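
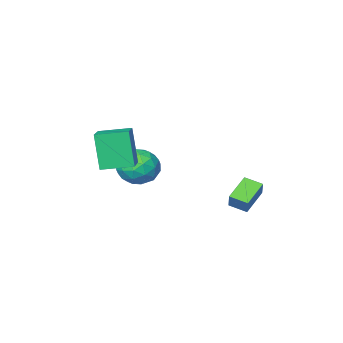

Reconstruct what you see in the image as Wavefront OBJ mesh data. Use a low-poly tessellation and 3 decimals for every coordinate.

v -4.004 -0.8 -0.752
v -3.709 -0.337 0.108
v -4.523 0.025 -1.018
v -4.228 0.487 -0.157
v -2.712 -0.227 -1.503
v -2.417 0.235 -0.642
v -3.231 0.597 -1.768
v -2.936 1.06 -0.908
v 2.545 -3.166 1.399
v 2.452 -3.822 3.434
v 1.195 -2.23 1.639
v 1.103 -2.886 3.674
v 3.537 -1.854 1.866
v 3.445 -2.51 3.901
v 2.188 -0.918 2.106
v 2.095 -1.574 4.141
v 0.448 -2.23 1.721
v 1.468 -2.172 1.157
v -0.028 -3.748 0.703
v 0.992 -3.69 0.139
v 0.965 -3.989 1.267
v 1.259 -3.051 1.896
v 0.181 -2.869 -0.036
v 0.475 -1.931 0.593
v 1.303 -2.567 0.071
v 1.788 -3.259 0.877
v -0.348 -2.661 0.983
v 0.137 -3.353 1.789
v 1 -2.068 1.528
v 0.44 -3.852 0.332
v 0.424 -4.028 0.995
v 1.024 -3.994 0.663
v 0.877 -2.584 1.963
v 1.476 -2.55 1.631
v 1.181 -3.618 1.696
v -0.036 -3.37 0.229
v 0.563 -3.336 -0.103
v 0.416 -1.926 1.197
v 1.016 -1.892 0.865
v 0.259 -2.302 0.164
v 1.502 -2.266 0.559
v 1.223 -3.158 -0.04
v 0.746 -2.676 -0.143
v 0.919 -2.124 0.227
v 1.787 -2.672 1.032
v 1.508 -3.565 0.434
v 1.492 -3.74 1.097
v 1.664 -3.189 1.467
v 1.69 -2.905 0.394
v -0.068 -2.355 1.426
v -0.347 -3.248 0.828
v -0.224 -2.731 0.393
v -0.052 -2.18 0.763
v 0.217 -2.762 1.9
v -0.062 -3.654 1.301
v 0.521 -3.796 1.633
v 0.694 -3.244 2.003
v -0.25 -3.015 1.466
f 2 4 1
f 5 2 1
f 1 4 3
f 3 5 1
f 2 8 4
f 6 2 5
f 6 8 2
f 4 8 3
f 7 5 3
f 3 8 7
f 7 6 5
f 8 6 7
f 10 12 9
f 13 10 9
f 9 12 11
f 11 13 9
f 10 16 12
f 14 10 13
f 14 16 10
f 12 16 11
f 15 13 11
f 11 16 15
f 15 14 13
f 16 14 15
f 17 54 33
f 54 28 57
f 33 57 22
f 54 57 33
f 17 33 29
f 33 22 34
f 29 34 18
f 33 34 29
f 17 29 38
f 29 18 39
f 38 39 24
f 29 39 38
f 17 38 50
f 38 24 53
f 50 53 27
f 38 53 50
f 17 50 54
f 50 27 58
f 54 58 28
f 50 58 54
f 18 34 45
f 34 22 48
f 45 48 26
f 34 48 45
f 22 57 35
f 57 28 56
f 35 56 21
f 57 56 35
f 28 58 55
f 58 27 51
f 55 51 19
f 58 51 55
f 27 53 52
f 53 24 40
f 52 40 23
f 53 40 52
f 24 39 44
f 39 18 41
f 44 41 25
f 39 41 44
f 20 46 32
f 46 26 47
f 32 47 21
f 46 47 32
f 20 32 30
f 32 21 31
f 30 31 19
f 32 31 30
f 20 30 37
f 30 19 36
f 37 36 23
f 30 36 37
f 20 37 42
f 37 23 43
f 42 43 25
f 37 43 42
f 20 42 46
f 42 25 49
f 46 49 26
f 42 49 46
f 21 47 35
f 47 26 48
f 35 48 22
f 47 48 35
f 19 31 55
f 31 21 56
f 55 56 28
f 31 56 55
f 23 36 52
f 36 19 51
f 52 51 27
f 36 51 52
f 25 43 44
f 43 23 40
f 44 40 24
f 43 40 44
f 26 49 45
f 49 25 41
f 45 41 18
f 49 41 45



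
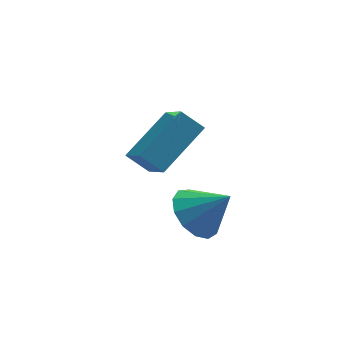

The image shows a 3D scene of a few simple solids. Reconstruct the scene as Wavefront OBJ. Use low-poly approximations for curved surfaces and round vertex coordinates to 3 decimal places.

v -2.551 1.14 1.08
v -2.459 -0.133 2.142
v -3.089 1.496 1.553
v -2.997 0.223 2.614
v -1.283 1.937 1.926
v -1.191 0.664 2.987
v -1.821 2.293 2.398
v -1.729 1.02 3.46
v -1.481 0.41 -0.293
v -0.841 0.464 -0.85
v -0.659 0.03 0.613
v -0.874 0.893 -0.64
v -1.099 1.169 -0.32
v -1.446 1.204 0.009
v -1.803 0.987 0.242
v -2.058 0.586 0.305
v -2.13 0.13 0.179
v -1.996 -0.237 -0.097
v -1.697 -0.399 -0.435
v -1.331 -0.304 -0.728
v -1.011 0.017 -0.883
f 2 4 1
f 5 2 1
f 1 4 3
f 3 5 1
f 2 8 4
f 6 2 5
f 6 8 2
f 4 8 3
f 7 5 3
f 3 8 7
f 7 6 5
f 8 6 7
f 10 9 12
f 10 12 11
f 12 9 13
f 12 13 11
f 13 9 14
f 13 14 11
f 14 9 15
f 14 15 11
f 15 9 16
f 15 16 11
f 16 9 17
f 16 17 11
f 17 9 18
f 17 18 11
f 18 9 19
f 18 19 11
f 19 9 20
f 19 20 11
f 20 9 21
f 20 21 11
f 21 9 10
f 21 10 11



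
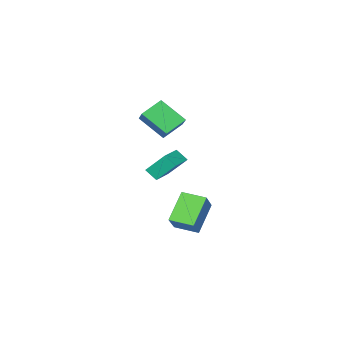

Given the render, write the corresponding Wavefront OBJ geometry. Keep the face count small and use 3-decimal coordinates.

v -3.867 0.222 -1.757
v -2.974 1.106 -0.673
v -4.704 1.313 -1.958
v -3.811 2.198 -0.874
v -2.669 0.862 -3.266
v -1.776 1.747 -2.182
v -3.506 1.954 -3.467
v -2.613 2.838 -2.383
v -2.958 -0.68 2.661
v -4.169 -0.724 3.4
v -2.565 0.278 3.361
v -3.777 0.234 4.101
v -2.183 -1.874 3.859
v -3.395 -1.918 4.599
v -1.791 -0.916 4.56
v -3.002 -0.96 5.299
v -2.921 -0.141 0.234
v -3.591 0.7 1.406
v -1.696 0.683 0.343
v -2.366 1.524 1.514
v -2.594 -0.704 0.826
v -3.264 0.137 1.997
v -1.369 0.12 0.934
v -2.039 0.961 2.106
f 2 4 1
f 5 2 1
f 1 4 3
f 3 5 1
f 2 8 4
f 6 2 5
f 6 8 2
f 4 8 3
f 7 5 3
f 3 8 7
f 7 6 5
f 8 6 7
f 10 12 9
f 13 10 9
f 9 12 11
f 11 13 9
f 10 16 12
f 14 10 13
f 14 16 10
f 12 16 11
f 15 13 11
f 11 16 15
f 15 14 13
f 16 14 15
f 18 20 17
f 21 18 17
f 17 20 19
f 19 21 17
f 18 24 20
f 22 18 21
f 22 24 18
f 20 24 19
f 23 21 19
f 19 24 23
f 23 22 21
f 24 22 23



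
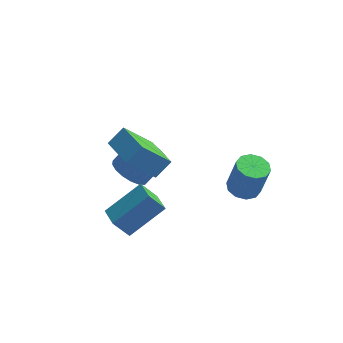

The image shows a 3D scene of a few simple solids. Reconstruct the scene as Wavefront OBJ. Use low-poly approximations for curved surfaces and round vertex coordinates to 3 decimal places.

v -2.232 -1.167 -2.333
v -1.05 0.022 -1.171
v -1.604 -0.88 -3.265
v -0.422 0.309 -2.103
v -1.538 -2.049 -2.137
v -0.356 -0.86 -0.975
v -0.91 -1.762 -3.069
v 0.272 -0.573 -1.907
v -2.537 2.655 -3.258
v -1.742 2.725 -3.792
v -1.009 3.374 -2.616
v -1.803 3.305 -2.082
v -1.963 3.119 -3.872
v -1.23 3.769 -2.697
v -2.316 3.408 -3.811
v -1.582 4.057 -2.636
v -2.719 3.524 -3.624
v -1.985 4.173 -2.448
v -3.08 3.441 -3.353
v -2.347 4.09 -2.177
v -3.317 3.178 -3.06
v -2.584 3.827 -1.884
v -3.375 2.795 -2.812
v -2.642 3.445 -1.636
v -3.241 2.381 -2.666
v -2.508 3.03 -1.491
v -2.946 2.029 -2.656
v -2.213 2.678 -1.481
v -2.557 1.821 -2.784
v -1.823 2.47 -1.609
v -2.163 1.804 -3.02
v -1.43 2.453 -1.845
v -1.855 1.982 -3.311
v -1.122 2.631 -2.136
v -1.703 2.314 -3.589
v -0.97 2.963 -2.414
v -2.207 -0.667 1.887
v -1.734 -0.074 2.554
v -1.234 0.111 0.506
v -0.76 0.703 1.173
v -0.92 -1.923 2.087
v -0.446 -1.331 2.754
v 0.054 -1.146 0.706
v 0.527 -0.553 1.373
v 2.542 3.224 -3.257
v 3.29 3.344 -3.442
v 3.726 3.276 -1.728
v 2.978 3.156 -1.543
v 3.083 3.774 -3.373
v 3.519 3.706 -1.659
v 2.67 3.994 -3.259
v 3.105 3.926 -1.545
v 2.207 3.919 -3.144
v 2.643 3.851 -1.43
v 1.873 3.58 -3.073
v 2.309 3.512 -1.359
v 1.794 3.104 -3.072
v 2.23 3.036 -1.358
v 2.001 2.674 -3.141
v 2.437 2.606 -1.427
v 2.415 2.454 -3.255
v 2.85 2.386 -1.541
v 2.877 2.529 -3.37
v 3.313 2.461 -1.656
v 3.211 2.868 -3.441
v 3.647 2.8 -1.727
f 2 4 1
f 5 2 1
f 1 4 3
f 3 5 1
f 2 8 4
f 6 2 5
f 6 8 2
f 4 8 3
f 7 5 3
f 3 8 7
f 7 6 5
f 8 6 7
f 10 9 13
f 10 13 11
f 11 13 14
f 11 14 12
f 13 9 15
f 13 15 14
f 14 15 16
f 14 16 12
f 15 9 17
f 15 17 16
f 16 17 18
f 16 18 12
f 17 9 19
f 17 19 18
f 18 19 20
f 18 20 12
f 19 9 21
f 19 21 20
f 20 21 22
f 20 22 12
f 21 9 23
f 21 23 22
f 22 23 24
f 22 24 12
f 23 9 25
f 23 25 24
f 24 25 26
f 24 26 12
f 25 9 27
f 25 27 26
f 26 27 28
f 26 28 12
f 27 9 29
f 27 29 28
f 28 29 30
f 28 30 12
f 29 9 31
f 29 31 30
f 30 31 32
f 30 32 12
f 31 9 33
f 31 33 32
f 32 33 34
f 32 34 12
f 33 9 35
f 33 35 34
f 34 35 36
f 34 36 12
f 35 9 10
f 35 10 36
f 36 10 11
f 36 11 12
f 38 40 37
f 41 38 37
f 37 40 39
f 39 41 37
f 38 44 40
f 42 38 41
f 42 44 38
f 40 44 39
f 43 41 39
f 39 44 43
f 43 42 41
f 44 42 43
f 46 45 49
f 46 49 47
f 47 49 50
f 47 50 48
f 49 45 51
f 49 51 50
f 50 51 52
f 50 52 48
f 51 45 53
f 51 53 52
f 52 53 54
f 52 54 48
f 53 45 55
f 53 55 54
f 54 55 56
f 54 56 48
f 55 45 57
f 55 57 56
f 56 57 58
f 56 58 48
f 57 45 59
f 57 59 58
f 58 59 60
f 58 60 48
f 59 45 61
f 59 61 60
f 60 61 62
f 60 62 48
f 61 45 63
f 61 63 62
f 62 63 64
f 62 64 48
f 63 45 65
f 63 65 64
f 64 65 66
f 64 66 48
f 65 45 46
f 65 46 66
f 66 46 47
f 66 47 48



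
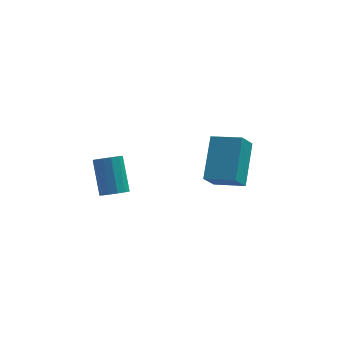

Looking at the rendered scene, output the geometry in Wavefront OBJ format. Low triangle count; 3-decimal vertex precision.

v 1.137 1.687 -1.579
v 1.507 3.364 -0.302
v 1.593 2.256 -2.456
v 1.962 3.932 -1.179
v 2.398 1.168 -1.261
v 2.767 2.844 0.016
v 2.853 1.736 -2.138
v 3.223 3.413 -0.861
v -2.412 -2.237 1.101
v -2.062 -1.851 0.845
v -2.299 -0.817 2.084
v -2.648 -1.203 2.339
v -2.364 -1.788 0.736
v -2.6 -0.755 1.974
v -2.681 -1.868 0.742
v -2.917 -0.835 1.981
v -2.912 -2.065 0.863
v -3.148 -1.032 2.101
v -2.985 -2.317 1.058
v -3.221 -1.283 2.297
v -2.875 -2.543 1.268
v -3.112 -1.509 2.506
v -2.619 -2.671 1.424
v -2.855 -1.638 2.662
v -2.297 -2.662 1.478
v -2.533 -1.629 2.716
v -2.011 -2.518 1.412
v -2.247 -1.485 2.65
v -1.853 -2.284 1.247
v -2.089 -1.251 2.485
v -1.872 -2.035 1.036
v -2.108 -1.002 2.274
f 2 4 1
f 5 2 1
f 1 4 3
f 3 5 1
f 2 8 4
f 6 2 5
f 6 8 2
f 4 8 3
f 7 5 3
f 3 8 7
f 7 6 5
f 8 6 7
f 10 9 13
f 10 13 11
f 11 13 14
f 11 14 12
f 13 9 15
f 13 15 14
f 14 15 16
f 14 16 12
f 15 9 17
f 15 17 16
f 16 17 18
f 16 18 12
f 17 9 19
f 17 19 18
f 18 19 20
f 18 20 12
f 19 9 21
f 19 21 20
f 20 21 22
f 20 22 12
f 21 9 23
f 21 23 22
f 22 23 24
f 22 24 12
f 23 9 25
f 23 25 24
f 24 25 26
f 24 26 12
f 25 9 27
f 25 27 26
f 26 27 28
f 26 28 12
f 27 9 29
f 27 29 28
f 28 29 30
f 28 30 12
f 29 9 31
f 29 31 30
f 30 31 32
f 30 32 12
f 31 9 10
f 31 10 32
f 32 10 11
f 32 11 12



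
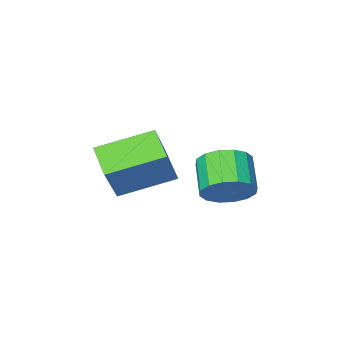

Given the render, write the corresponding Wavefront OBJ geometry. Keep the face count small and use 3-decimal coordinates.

v 1.98 0.061 -0.833
v 2.875 0.897 0.823
v 2.172 1.182 -1.503
v 3.067 2.018 0.153
v 3.873 -0.658 -1.493
v 4.768 0.178 0.163
v 4.065 0.463 -2.163
v 4.96 1.299 -0.507
v 0.874 2.241 -2
v 1.659 2.309 -1.434
v 1.151 1.188 -0.594
v 0.366 1.119 -1.16
v 1.321 2.617 -1.226
v 0.814 1.496 -0.386
v 0.864 2.825 -1.226
v 0.356 1.704 -0.386
v 0.409 2.876 -1.432
v -0.098 1.754 -0.593
v 0.079 2.756 -1.791
v -0.429 1.635 -0.952
v -0.038 2.499 -2.206
v -0.546 1.378 -1.367
v 0.089 2.172 -2.566
v -0.419 1.051 -1.726
v 0.426 1.864 -2.774
v -0.081 0.743 -1.934
v 0.884 1.656 -2.774
v 0.376 0.535 -1.934
v 1.338 1.606 -2.567
v 0.831 0.484 -1.728
v 1.669 1.725 -2.208
v 1.161 0.604 -1.369
v 1.786 1.982 -1.793
v 1.278 0.861 -0.954
f 2 4 1
f 5 2 1
f 1 4 3
f 3 5 1
f 2 8 4
f 6 2 5
f 6 8 2
f 4 8 3
f 7 5 3
f 3 8 7
f 7 6 5
f 8 6 7
f 10 9 13
f 10 13 11
f 11 13 14
f 11 14 12
f 13 9 15
f 13 15 14
f 14 15 16
f 14 16 12
f 15 9 17
f 15 17 16
f 16 17 18
f 16 18 12
f 17 9 19
f 17 19 18
f 18 19 20
f 18 20 12
f 19 9 21
f 19 21 20
f 20 21 22
f 20 22 12
f 21 9 23
f 21 23 22
f 22 23 24
f 22 24 12
f 23 9 25
f 23 25 24
f 24 25 26
f 24 26 12
f 25 9 27
f 25 27 26
f 26 27 28
f 26 28 12
f 27 9 29
f 27 29 28
f 28 29 30
f 28 30 12
f 29 9 31
f 29 31 30
f 30 31 32
f 30 32 12
f 31 9 33
f 31 33 32
f 32 33 34
f 32 34 12
f 33 9 10
f 33 10 34
f 34 10 11
f 34 11 12



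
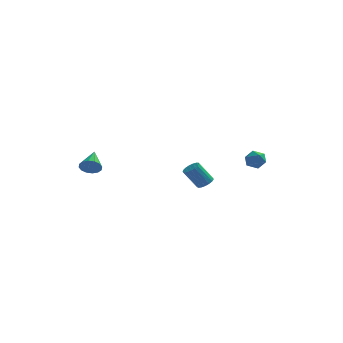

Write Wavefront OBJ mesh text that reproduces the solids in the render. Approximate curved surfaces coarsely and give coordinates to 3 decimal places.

v -3.97 -4.179 1.912
v -3.697 -4.43 2.409
v -4.01 -2.921 2.568
v -3.455 -4.326 2.225
v -3.352 -4.183 1.957
v -3.414 -4.039 1.677
v -3.625 -3.932 1.46
v -3.928 -3.892 1.364
v -4.243 -3.928 1.415
v -4.485 -4.032 1.599
v -4.588 -4.175 1.866
v -4.526 -4.319 2.146
v -4.315 -4.426 2.363
v -4.012 -4.466 2.459
v 3.183 3.329 0.417
v 3.544 3.461 -0.148
v 4.036 2.759 0.828
v 4.397 2.891 0.263
v 4.25 3.395 0.701
v 3.722 3.748 0.446
v 3.858 2.472 0.234
v 3.33 2.825 -0.021
v 3.961 2.932 -0.261
v 4.203 3.502 0.027
v 3.377 2.718 0.653
v 3.619 3.288 0.941
v 1.341 0.701 -0.69
v 1.727 0.943 -0.399
v 0.964 0.76 0.761
v 0.579 0.519 0.47
v 1.572 1.137 -0.47
v 0.81 0.954 0.69
v 1.364 1.232 -0.591
v 0.602 1.049 0.569
v 1.152 1.205 -0.735
v 0.389 1.022 0.425
v 0.982 1.063 -0.869
v 0.22 0.88 0.291
v 0.895 0.838 -0.962
v 0.133 0.655 0.198
v 0.91 0.582 -0.992
v 0.148 0.399 0.168
v 1.024 0.353 -0.953
v 0.261 0.17 0.206
v 1.21 0.204 -0.854
v 0.448 0.021 0.305
v 1.427 0.169 -0.718
v 0.664 -0.014 0.442
v 1.624 0.256 -0.574
v 0.861 0.073 0.585
v 1.756 0.445 -0.458
v 0.993 0.262 0.702
v 1.793 0.693 -0.394
v 1.031 0.51 0.766
f 2 1 4
f 2 4 3
f 4 1 5
f 4 5 3
f 5 1 6
f 5 6 3
f 6 1 7
f 6 7 3
f 7 1 8
f 7 8 3
f 8 1 9
f 8 9 3
f 9 1 10
f 9 10 3
f 10 1 11
f 10 11 3
f 11 1 12
f 11 12 3
f 12 1 13
f 12 13 3
f 13 1 14
f 13 14 3
f 14 1 2
f 14 2 3
f 15 26 20
f 15 20 16
f 15 16 22
f 15 22 25
f 15 25 26
f 16 20 24
f 20 26 19
f 26 25 17
f 25 22 21
f 22 16 23
f 18 24 19
f 18 19 17
f 18 17 21
f 18 21 23
f 18 23 24
f 19 24 20
f 17 19 26
f 21 17 25
f 23 21 22
f 24 23 16
f 28 27 31
f 28 31 29
f 29 31 32
f 29 32 30
f 31 27 33
f 31 33 32
f 32 33 34
f 32 34 30
f 33 27 35
f 33 35 34
f 34 35 36
f 34 36 30
f 35 27 37
f 35 37 36
f 36 37 38
f 36 38 30
f 37 27 39
f 37 39 38
f 38 39 40
f 38 40 30
f 39 27 41
f 39 41 40
f 40 41 42
f 40 42 30
f 41 27 43
f 41 43 42
f 42 43 44
f 42 44 30
f 43 27 45
f 43 45 44
f 44 45 46
f 44 46 30
f 45 27 47
f 45 47 46
f 46 47 48
f 46 48 30
f 47 27 49
f 47 49 48
f 48 49 50
f 48 50 30
f 49 27 51
f 49 51 50
f 50 51 52
f 50 52 30
f 51 27 53
f 51 53 52
f 52 53 54
f 52 54 30
f 53 27 28
f 53 28 54
f 54 28 29
f 54 29 30



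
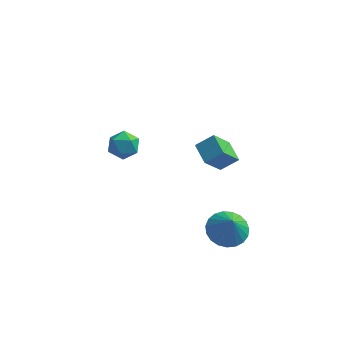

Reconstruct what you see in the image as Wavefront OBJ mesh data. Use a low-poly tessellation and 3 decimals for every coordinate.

v 3.821 -2.591 -1.775
v 4.63 -1.851 -1.692
v 4.179 -3.129 -0.465
v 4.278 -1.628 -1.504
v 3.846 -1.571 -1.363
v 3.41 -1.691 -1.292
v 3.046 -1.967 -1.306
v 2.815 -2.35 -1.4
v 2.758 -2.776 -1.559
v 2.885 -3.169 -1.755
v 3.173 -3.462 -1.955
v 3.574 -3.605 -2.123
v 4.017 -3.572 -2.231
v 4.426 -3.37 -2.261
v 4.731 -3.033 -2.206
v 4.878 -2.62 -2.076
v 4.842 -2.202 -1.894
v -3.546 2.764 -0.841
v -2.821 2.911 -0.251
v -2.639 1.929 -1.749
v -1.914 2.076 -1.159
v -2.64 1.531 -0.891
v -3.2 2.047 -0.329
v -2.26 2.793 -1.671
v -2.82 3.309 -1.109
v -2.026 2.928 -0.764
v -2.261 2.149 -0.282
v -3.199 2.691 -1.718
v -3.434 1.912 -1.236
v 2.228 0.897 0.845
v 1.615 -0.058 2.191
v 3.086 1.267 1.498
v 2.474 0.312 2.844
v 2.926 -0.072 0.476
v 2.314 -1.027 1.822
v 3.785 0.298 1.129
v 3.172 -0.657 2.475
f 2 1 4
f 2 4 3
f 4 1 5
f 4 5 3
f 5 1 6
f 5 6 3
f 6 1 7
f 6 7 3
f 7 1 8
f 7 8 3
f 8 1 9
f 8 9 3
f 9 1 10
f 9 10 3
f 10 1 11
f 10 11 3
f 11 1 12
f 11 12 3
f 12 1 13
f 12 13 3
f 13 1 14
f 13 14 3
f 14 1 15
f 14 15 3
f 15 1 16
f 15 16 3
f 16 1 17
f 16 17 3
f 17 1 2
f 17 2 3
f 18 29 23
f 18 23 19
f 18 19 25
f 18 25 28
f 18 28 29
f 19 23 27
f 23 29 22
f 29 28 20
f 28 25 24
f 25 19 26
f 21 27 22
f 21 22 20
f 21 20 24
f 21 24 26
f 21 26 27
f 22 27 23
f 20 22 29
f 24 20 28
f 26 24 25
f 27 26 19
f 31 33 30
f 34 31 30
f 30 33 32
f 32 34 30
f 31 37 33
f 35 31 34
f 35 37 31
f 33 37 32
f 36 34 32
f 32 37 36
f 36 35 34
f 37 35 36



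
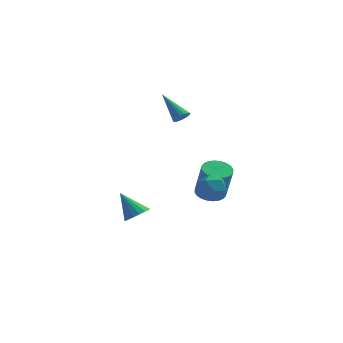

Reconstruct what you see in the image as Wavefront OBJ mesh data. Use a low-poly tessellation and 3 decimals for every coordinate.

v 1.525 0.393 -0.925
v 2.1 -0.108 -0.624
v 0.62 -0.172 -0.136
v 1.195 -0.673 0.165
v 1.218 0.128 0.339
v 1.777 0.477 -0.149
v 0.943 -0.757 -0.611
v 1.502 -0.408 -1.099
v 1.74 -0.819 -0.431
v 1.91 -0.272 0.157
v 0.81 -0.008 -0.917
v 0.98 0.539 -0.329
v 0.274 3.018 -2.275
v 1.038 2.834 -2.541
v 1.591 2.277 -0.572
v 0.826 2.462 -0.305
v 1.072 3.146 -2.463
v 1.625 2.59 -0.493
v 0.984 3.439 -2.356
v 1.537 2.883 -0.386
v 0.789 3.668 -2.236
v 1.342 3.111 -0.267
v 0.515 3.797 -2.123
v 1.068 3.241 -0.153
v 0.204 3.809 -2.032
v 0.757 3.253 -0.062
v -0.096 3.7 -1.979
v 0.457 3.144 -0.009
v -0.34 3.487 -1.97
v 0.213 2.931 -0.001
v -0.491 3.203 -2.008
v 0.062 2.646 -0.039
v -0.525 2.89 -2.087
v 0.028 2.334 -0.117
v -0.437 2.597 -2.194
v 0.116 2.041 -0.224
v -0.242 2.369 -2.313
v 0.311 1.812 -0.344
v 0.032 2.239 -2.427
v 0.585 1.683 -0.457
v 0.343 2.227 -2.518
v 0.896 1.671 -0.548
v 0.643 2.336 -2.571
v 1.196 1.78 -0.601
v 0.887 2.549 -2.579
v 1.44 1.993 -0.61
v -3.218 1.587 -3.816
v -2.601 1.66 -3.361
v -4.242 1.813 -2.464
v -2.671 2.005 -3.471
v -2.866 2.254 -3.661
v -3.142 2.35 -3.886
v -3.435 2.271 -4.095
v -3.679 2.035 -4.239
v -3.817 1.697 -4.287
v -3.818 1.333 -4.227
v -3.681 1.028 -4.073
v -3.439 0.85 -3.859
v -3.146 0.842 -3.636
v -2.87 1.003 -3.454
v -2.673 1.299 -3.354
v -1.225 2.845 2.955
v -0.998 2.551 3.319
v -2.495 3.435 4.225
v -0.885 2.753 3.337
v -0.84 2.973 3.28
v -0.872 3.167 3.159
v -0.973 3.298 2.997
v -1.124 3.339 2.827
v -1.296 3.282 2.682
v -1.453 3.138 2.591
v -1.566 2.937 2.572
v -1.611 2.717 2.63
v -1.579 2.523 2.751
v -1.478 2.392 2.913
v -1.327 2.351 3.083
v -1.155 2.408 3.228
f 1 12 6
f 1 6 2
f 1 2 8
f 1 8 11
f 1 11 12
f 2 6 10
f 6 12 5
f 12 11 3
f 11 8 7
f 8 2 9
f 4 10 5
f 4 5 3
f 4 3 7
f 4 7 9
f 4 9 10
f 5 10 6
f 3 5 12
f 7 3 11
f 9 7 8
f 10 9 2
f 14 13 17
f 14 17 15
f 15 17 18
f 15 18 16
f 17 13 19
f 17 19 18
f 18 19 20
f 18 20 16
f 19 13 21
f 19 21 20
f 20 21 22
f 20 22 16
f 21 13 23
f 21 23 22
f 22 23 24
f 22 24 16
f 23 13 25
f 23 25 24
f 24 25 26
f 24 26 16
f 25 13 27
f 25 27 26
f 26 27 28
f 26 28 16
f 27 13 29
f 27 29 28
f 28 29 30
f 28 30 16
f 29 13 31
f 29 31 30
f 30 31 32
f 30 32 16
f 31 13 33
f 31 33 32
f 32 33 34
f 32 34 16
f 33 13 35
f 33 35 34
f 34 35 36
f 34 36 16
f 35 13 37
f 35 37 36
f 36 37 38
f 36 38 16
f 37 13 39
f 37 39 38
f 38 39 40
f 38 40 16
f 39 13 41
f 39 41 40
f 40 41 42
f 40 42 16
f 41 13 43
f 41 43 42
f 42 43 44
f 42 44 16
f 43 13 45
f 43 45 44
f 44 45 46
f 44 46 16
f 45 13 14
f 45 14 46
f 46 14 15
f 46 15 16
f 48 47 50
f 48 50 49
f 50 47 51
f 50 51 49
f 51 47 52
f 51 52 49
f 52 47 53
f 52 53 49
f 53 47 54
f 53 54 49
f 54 47 55
f 54 55 49
f 55 47 56
f 55 56 49
f 56 47 57
f 56 57 49
f 57 47 58
f 57 58 49
f 58 47 59
f 58 59 49
f 59 47 60
f 59 60 49
f 60 47 61
f 60 61 49
f 61 47 48
f 61 48 49
f 63 62 65
f 63 65 64
f 65 62 66
f 65 66 64
f 66 62 67
f 66 67 64
f 67 62 68
f 67 68 64
f 68 62 69
f 68 69 64
f 69 62 70
f 69 70 64
f 70 62 71
f 70 71 64
f 71 62 72
f 71 72 64
f 72 62 73
f 72 73 64
f 73 62 74
f 73 74 64
f 74 62 75
f 74 75 64
f 75 62 76
f 75 76 64
f 76 62 77
f 76 77 64
f 77 62 63
f 77 63 64



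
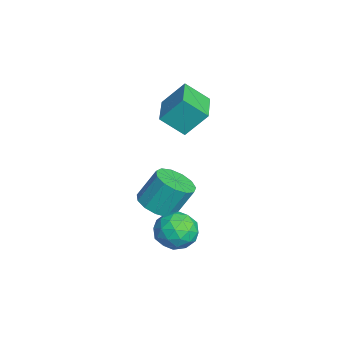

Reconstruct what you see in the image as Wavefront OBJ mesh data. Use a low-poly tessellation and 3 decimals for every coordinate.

v -3.021 -3.635 1.977
v -2.957 -2.626 3.165
v -2.848 -2.551 1.046
v -2.783 -1.542 2.234
v -1.157 -3.858 2.066
v -1.092 -2.849 3.254
v -0.983 -2.774 1.135
v -0.919 -1.765 2.323
v 2.59 -2.628 -2.063
v 3.379 -2.735 -1.426
v 2.861 -4.145 -2.654
v 3.65 -4.252 -2.017
v 2.699 -4.222 -1.651
v 2.531 -3.285 -1.285
v 3.709 -3.595 -2.795
v 3.541 -2.658 -2.429
v 4.07 -3.333 -1.878
v 3.446 -3.721 -1.171
v 2.794 -3.159 -2.909
v 2.17 -3.547 -2.202
v 2.96 -2.549 -1.692
v 3.28 -4.331 -2.388
v 2.721 -4.314 -2.172
v 3.184 -4.377 -1.798
v 2.462 -2.872 -1.61
v 2.926 -2.935 -1.235
v 2.526 -3.809 -1.367
v 3.314 -3.945 -2.845
v 3.778 -4.008 -2.47
v 3.056 -2.503 -2.282
v 3.519 -2.566 -1.908
v 3.714 -3.071 -2.713
v 3.831 -2.963 -1.584
v 3.99 -3.854 -1.931
v 4.025 -3.468 -2.389
v 3.926 -2.917 -2.174
v 3.464 -3.191 -1.168
v 3.624 -4.082 -1.516
v 3.064 -4.065 -1.3
v 2.966 -3.514 -1.085
v 3.87 -3.542 -1.434
v 2.616 -2.798 -2.564
v 2.776 -3.689 -2.912
v 3.274 -3.366 -2.995
v 3.176 -2.815 -2.78
v 2.25 -3.026 -2.149
v 2.409 -3.917 -2.496
v 2.314 -3.963 -1.906
v 2.215 -3.412 -1.691
v 2.37 -3.338 -2.646
v 1.742 -4.16 -1.359
v 2.7 -4.268 -1.254
v 2.636 -3.448 0.165
v 1.678 -3.34 0.059
v 2.627 -3.8 -1.527
v 2.563 -2.98 -0.109
v 2.273 -3.447 -1.748
v 2.209 -2.627 -0.329
v 1.75 -3.32 -1.845
v 1.686 -2.5 -0.426
v 1.225 -3.46 -1.787
v 1.161 -2.64 -0.369
v 0.864 -3.822 -1.594
v 0.8 -3.002 -0.176
v 0.781 -4.291 -1.327
v 0.717 -3.471 0.092
v 1.004 -4.719 -1.07
v 0.94 -3.899 0.349
v 1.461 -4.969 -0.904
v 1.397 -4.149 0.514
v 2.007 -4.963 -0.884
v 1.943 -4.143 0.535
v 2.469 -4.701 -1.014
v 2.405 -3.881 0.405
f 2 4 1
f 5 2 1
f 1 4 3
f 3 5 1
f 2 8 4
f 6 2 5
f 6 8 2
f 4 8 3
f 7 5 3
f 3 8 7
f 7 6 5
f 8 6 7
f 9 46 25
f 46 20 49
f 25 49 14
f 46 49 25
f 9 25 21
f 25 14 26
f 21 26 10
f 25 26 21
f 9 21 30
f 21 10 31
f 30 31 16
f 21 31 30
f 9 30 42
f 30 16 45
f 42 45 19
f 30 45 42
f 9 42 46
f 42 19 50
f 46 50 20
f 42 50 46
f 10 26 37
f 26 14 40
f 37 40 18
f 26 40 37
f 14 49 27
f 49 20 48
f 27 48 13
f 49 48 27
f 20 50 47
f 50 19 43
f 47 43 11
f 50 43 47
f 19 45 44
f 45 16 32
f 44 32 15
f 45 32 44
f 16 31 36
f 31 10 33
f 36 33 17
f 31 33 36
f 12 38 24
f 38 18 39
f 24 39 13
f 38 39 24
f 12 24 22
f 24 13 23
f 22 23 11
f 24 23 22
f 12 22 29
f 22 11 28
f 29 28 15
f 22 28 29
f 12 29 34
f 29 15 35
f 34 35 17
f 29 35 34
f 12 34 38
f 34 17 41
f 38 41 18
f 34 41 38
f 13 39 27
f 39 18 40
f 27 40 14
f 39 40 27
f 11 23 47
f 23 13 48
f 47 48 20
f 23 48 47
f 15 28 44
f 28 11 43
f 44 43 19
f 28 43 44
f 17 35 36
f 35 15 32
f 36 32 16
f 35 32 36
f 18 41 37
f 41 17 33
f 37 33 10
f 41 33 37
f 52 51 55
f 52 55 53
f 53 55 56
f 53 56 54
f 55 51 57
f 55 57 56
f 56 57 58
f 56 58 54
f 57 51 59
f 57 59 58
f 58 59 60
f 58 60 54
f 59 51 61
f 59 61 60
f 60 61 62
f 60 62 54
f 61 51 63
f 61 63 62
f 62 63 64
f 62 64 54
f 63 51 65
f 63 65 64
f 64 65 66
f 64 66 54
f 65 51 67
f 65 67 66
f 66 67 68
f 66 68 54
f 67 51 69
f 67 69 68
f 68 69 70
f 68 70 54
f 69 51 71
f 69 71 70
f 70 71 72
f 70 72 54
f 71 51 73
f 71 73 72
f 72 73 74
f 72 74 54
f 73 51 52
f 73 52 74
f 74 52 53
f 74 53 54



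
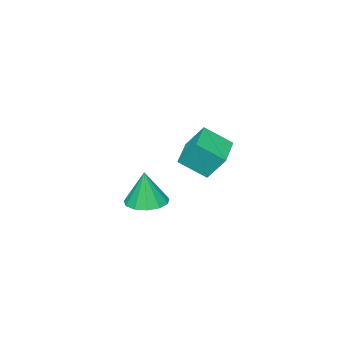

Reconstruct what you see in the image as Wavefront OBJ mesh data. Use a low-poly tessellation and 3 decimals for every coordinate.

v -2.557 0.369 3.146
v -2.889 1.19 4.382
v -3.359 1.453 2.212
v -3.69 2.274 3.448
v -0.91 1.386 2.912
v -1.241 2.207 4.148
v -1.711 2.47 1.978
v -2.043 3.291 3.214
v 2.778 3.007 2.342
v 3.743 3.223 2.278
v 2.902 2.993 4.138
v 3.474 3.711 2.3
v 2.984 3.976 2.336
v 2.429 3.933 2.374
v 1.985 3.596 2.401
v 1.793 3.073 2.41
v 1.914 2.528 2.397
v 2.309 2.136 2.367
v 2.854 2.02 2.329
v 3.374 2.218 2.295
v 3.705 2.666 2.276
f 2 4 1
f 5 2 1
f 1 4 3
f 3 5 1
f 2 8 4
f 6 2 5
f 6 8 2
f 4 8 3
f 7 5 3
f 3 8 7
f 7 6 5
f 8 6 7
f 10 9 12
f 10 12 11
f 12 9 13
f 12 13 11
f 13 9 14
f 13 14 11
f 14 9 15
f 14 15 11
f 15 9 16
f 15 16 11
f 16 9 17
f 16 17 11
f 17 9 18
f 17 18 11
f 18 9 19
f 18 19 11
f 19 9 20
f 19 20 11
f 20 9 21
f 20 21 11
f 21 9 10
f 21 10 11



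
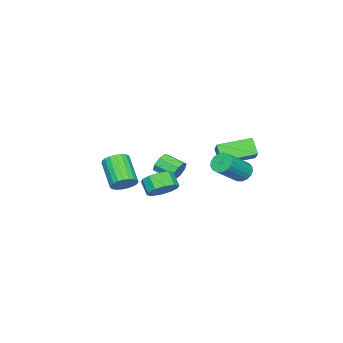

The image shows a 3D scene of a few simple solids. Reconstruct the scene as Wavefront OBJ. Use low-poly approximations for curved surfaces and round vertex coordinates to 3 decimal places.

v -0.432 -3.275 -4.611
v 0.234 -3.296 -4.052
v -0.882 -4.545 -2.769
v -1.548 -4.525 -3.329
v 0.047 -3.009 -3.936
v -1.069 -4.259 -2.653
v -0.223 -2.768 -3.936
v -1.339 -4.018 -2.653
v -0.529 -2.615 -4.053
v -1.645 -3.865 -2.77
v -0.819 -2.576 -4.267
v -1.934 -3.826 -2.984
v -1.041 -2.658 -4.54
v -2.157 -3.908 -3.257
v -1.158 -2.847 -4.825
v -2.274 -4.096 -3.543
v -1.15 -3.109 -5.074
v -2.266 -4.359 -3.791
v -1.018 -3.401 -5.243
v -2.133 -4.65 -3.96
v -0.784 -3.67 -5.302
v -1.899 -4.92 -4.019
v -0.489 -3.872 -5.242
v -1.605 -5.121 -3.959
v -0.185 -3.97 -5.073
v -1.301 -5.22 -3.79
v 0.077 -3.948 -4.824
v -1.039 -5.198 -3.541
v 0.25 -3.81 -4.539
v -0.865 -5.059 -3.256
v 0.306 -3.579 -4.266
v -0.81 -4.829 -2.983
v -0.319 0.496 -2.529
v 0.103 0.673 -1.948
v 0.061 -0.599 -1.529
v -0.361 -0.776 -2.111
v -0.45 0.728 -1.839
v -0.492 -0.544 -1.42
v -0.926 0.646 -2.134
v -0.969 -0.626 -1.716
v -1.047 0.477 -2.661
v -1.089 -0.795 -2.243
v -0.741 0.319 -3.111
v -0.783 -0.953 -2.692
v -0.188 0.264 -3.22
v -0.23 -1.008 -2.801
v 0.289 0.346 -2.924
v 0.246 -0.926 -2.506
v 0.409 0.515 -2.397
v 0.367 -0.757 -1.979
v -1.619 3.908 -2.281
v -1.152 3.839 -2.864
v 0.447 3.324 -1.522
v -0.021 3.392 -0.939
v -1.121 4.184 -2.769
v 0.478 3.669 -1.427
v -1.204 4.465 -2.562
v 0.395 3.95 -1.22
v -1.382 4.619 -2.29
v 0.217 4.104 -0.949
v -1.615 4.61 -2.017
v -0.016 4.094 -0.675
v -1.848 4.439 -1.804
v -0.249 3.924 -0.462
v -2.029 4.147 -1.7
v -0.43 3.632 -0.359
v -2.117 3.8 -1.73
v -0.518 3.285 -0.388
v -2.09 3.478 -1.885
v -0.491 2.963 -0.543
v -1.955 3.254 -2.131
v -0.357 2.739 -0.79
v -1.744 3.18 -2.412
v -0.145 2.665 -1.07
v -1.504 3.272 -2.662
v 0.095 2.757 -1.321
v -1.291 3.51 -2.825
v 0.308 2.995 -1.484
v -3.378 1.568 -3.079
v -3.855 0.944 -2.107
v -4.77 3.193 -2.719
v -5.247 2.569 -1.747
v -2.273 2.291 -2.073
v -2.75 1.667 -1.101
v -3.665 3.916 -1.713
v -4.142 3.292 -0.741
v 1.607 0.517 -3.187
v 2.466 0.483 -2.695
v 2.031 -0.152 -1.981
v 1.173 -0.117 -2.473
v 2.141 0.953 -2.476
v 1.706 0.318 -1.761
v 1.612 1.256 -2.529
v 1.177 0.622 -1.814
v 1.082 1.277 -2.833
v 0.647 0.643 -2.118
v 0.752 1.008 -3.272
v 0.317 0.374 -2.557
v 0.749 0.552 -3.679
v 0.314 -0.083 -2.965
v 1.074 0.082 -3.899
v 0.639 -0.553 -3.184
v 1.603 -0.222 -3.846
v 1.168 -0.856 -3.131
v 2.133 -0.243 -3.542
v 1.698 -0.877 -2.827
v 2.463 0.026 -3.103
v 2.028 -0.608 -2.388
f 2 1 5
f 2 5 3
f 3 5 6
f 3 6 4
f 5 1 7
f 5 7 6
f 6 7 8
f 6 8 4
f 7 1 9
f 7 9 8
f 8 9 10
f 8 10 4
f 9 1 11
f 9 11 10
f 10 11 12
f 10 12 4
f 11 1 13
f 11 13 12
f 12 13 14
f 12 14 4
f 13 1 15
f 13 15 14
f 14 15 16
f 14 16 4
f 15 1 17
f 15 17 16
f 16 17 18
f 16 18 4
f 17 1 19
f 17 19 18
f 18 19 20
f 18 20 4
f 19 1 21
f 19 21 20
f 20 21 22
f 20 22 4
f 21 1 23
f 21 23 22
f 22 23 24
f 22 24 4
f 23 1 25
f 23 25 24
f 24 25 26
f 24 26 4
f 25 1 27
f 25 27 26
f 26 27 28
f 26 28 4
f 27 1 29
f 27 29 28
f 28 29 30
f 28 30 4
f 29 1 31
f 29 31 30
f 30 31 32
f 30 32 4
f 31 1 2
f 31 2 32
f 32 2 3
f 32 3 4
f 34 33 37
f 34 37 35
f 35 37 38
f 35 38 36
f 37 33 39
f 37 39 38
f 38 39 40
f 38 40 36
f 39 33 41
f 39 41 40
f 40 41 42
f 40 42 36
f 41 33 43
f 41 43 42
f 42 43 44
f 42 44 36
f 43 33 45
f 43 45 44
f 44 45 46
f 44 46 36
f 45 33 47
f 45 47 46
f 46 47 48
f 46 48 36
f 47 33 49
f 47 49 48
f 48 49 50
f 48 50 36
f 49 33 34
f 49 34 50
f 50 34 35
f 50 35 36
f 52 51 55
f 52 55 53
f 53 55 56
f 53 56 54
f 55 51 57
f 55 57 56
f 56 57 58
f 56 58 54
f 57 51 59
f 57 59 58
f 58 59 60
f 58 60 54
f 59 51 61
f 59 61 60
f 60 61 62
f 60 62 54
f 61 51 63
f 61 63 62
f 62 63 64
f 62 64 54
f 63 51 65
f 63 65 64
f 64 65 66
f 64 66 54
f 65 51 67
f 65 67 66
f 66 67 68
f 66 68 54
f 67 51 69
f 67 69 68
f 68 69 70
f 68 70 54
f 69 51 71
f 69 71 70
f 70 71 72
f 70 72 54
f 71 51 73
f 71 73 72
f 72 73 74
f 72 74 54
f 73 51 75
f 73 75 74
f 74 75 76
f 74 76 54
f 75 51 77
f 75 77 76
f 76 77 78
f 76 78 54
f 77 51 52
f 77 52 78
f 78 52 53
f 78 53 54
f 80 82 79
f 83 80 79
f 79 82 81
f 81 83 79
f 80 86 82
f 84 80 83
f 84 86 80
f 82 86 81
f 85 83 81
f 81 86 85
f 85 84 83
f 86 84 85
f 88 87 91
f 88 91 89
f 89 91 92
f 89 92 90
f 91 87 93
f 91 93 92
f 92 93 94
f 92 94 90
f 93 87 95
f 93 95 94
f 94 95 96
f 94 96 90
f 95 87 97
f 95 97 96
f 96 97 98
f 96 98 90
f 97 87 99
f 97 99 98
f 98 99 100
f 98 100 90
f 99 87 101
f 99 101 100
f 100 101 102
f 100 102 90
f 101 87 103
f 101 103 102
f 102 103 104
f 102 104 90
f 103 87 105
f 103 105 104
f 104 105 106
f 104 106 90
f 105 87 107
f 105 107 106
f 106 107 108
f 106 108 90
f 107 87 88
f 107 88 108
f 108 88 89
f 108 89 90



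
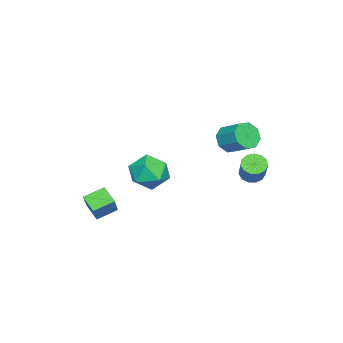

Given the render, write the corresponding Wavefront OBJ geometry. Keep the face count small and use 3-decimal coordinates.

v -1.23 1.905 1.126
v -0.667 1.386 1.56
v -0.167 2.536 2.288
v -0.73 3.055 1.854
v -0.404 1.632 0.991
v 0.095 2.782 1.719
v -0.625 2.037 0.501
v -0.125 3.188 1.228
v -1.2 2.365 0.377
v -0.7 3.516 1.105
v -1.793 2.424 0.692
v -1.293 3.574 1.42
v -2.055 2.178 1.261
v -1.556 3.328 1.989
v -1.835 1.772 1.752
v -1.335 2.923 2.479
v -1.26 1.444 1.875
v -0.76 2.595 2.603
v 1.15 -3.303 -3.837
v 0.703 -4.043 -3.191
v 2.609 -2.87 -2.333
v 2.162 -3.61 -1.687
v 1.898 -4.17 -4.313
v 1.451 -4.91 -3.667
v 3.357 -3.737 -2.809
v 2.91 -4.477 -2.163
v -3.824 -2.716 -2.689
v -3.078 -1.978 -3.39
v -2.302 -4.062 -2.49
v -1.556 -3.324 -3.191
v -1.904 -2.954 -2.035
v -2.845 -2.122 -2.159
v -2.535 -3.918 -3.721
v -3.476 -3.086 -3.845
v -2.282 -2.72 -4.028
v -1.892 -2.125 -2.986
v -3.488 -3.915 -2.894
v -3.098 -3.32 -1.852
v -3.201 2.559 -2.201
v -2.8 2.907 -2.671
v -1.677 3.37 -1.369
v -2.079 3.021 -0.899
v -3.067 3.171 -2.534
v -1.945 3.634 -1.232
v -3.378 3.241 -2.291
v -2.255 3.703 -0.989
v -3.632 3.093 -2.02
v -2.509 3.556 -0.718
v -3.749 2.776 -1.806
v -2.627 3.239 -0.504
v -3.693 2.39 -1.717
v -2.57 2.853 -0.415
v -3.48 2.058 -1.782
v -2.358 2.52 -0.48
v -3.179 1.884 -1.98
v -2.057 2.347 -0.679
v -2.885 1.925 -2.248
v -1.762 2.387 -0.947
v -2.691 2.167 -2.501
v -1.569 2.629 -1.2
v -2.659 2.533 -2.659
v -1.537 2.995 -1.357
f 2 1 5
f 2 5 3
f 3 5 6
f 3 6 4
f 5 1 7
f 5 7 6
f 6 7 8
f 6 8 4
f 7 1 9
f 7 9 8
f 8 9 10
f 8 10 4
f 9 1 11
f 9 11 10
f 10 11 12
f 10 12 4
f 11 1 13
f 11 13 12
f 12 13 14
f 12 14 4
f 13 1 15
f 13 15 14
f 14 15 16
f 14 16 4
f 15 1 17
f 15 17 16
f 16 17 18
f 16 18 4
f 17 1 2
f 17 2 18
f 18 2 3
f 18 3 4
f 20 22 19
f 23 20 19
f 19 22 21
f 21 23 19
f 20 26 22
f 24 20 23
f 24 26 20
f 22 26 21
f 25 23 21
f 21 26 25
f 25 24 23
f 26 24 25
f 27 38 32
f 27 32 28
f 27 28 34
f 27 34 37
f 27 37 38
f 28 32 36
f 32 38 31
f 38 37 29
f 37 34 33
f 34 28 35
f 30 36 31
f 30 31 29
f 30 29 33
f 30 33 35
f 30 35 36
f 31 36 32
f 29 31 38
f 33 29 37
f 35 33 34
f 36 35 28
f 40 39 43
f 40 43 41
f 41 43 44
f 41 44 42
f 43 39 45
f 43 45 44
f 44 45 46
f 44 46 42
f 45 39 47
f 45 47 46
f 46 47 48
f 46 48 42
f 47 39 49
f 47 49 48
f 48 49 50
f 48 50 42
f 49 39 51
f 49 51 50
f 50 51 52
f 50 52 42
f 51 39 53
f 51 53 52
f 52 53 54
f 52 54 42
f 53 39 55
f 53 55 54
f 54 55 56
f 54 56 42
f 55 39 57
f 55 57 56
f 56 57 58
f 56 58 42
f 57 39 59
f 57 59 58
f 58 59 60
f 58 60 42
f 59 39 61
f 59 61 60
f 60 61 62
f 60 62 42
f 61 39 40
f 61 40 62
f 62 40 41
f 62 41 42



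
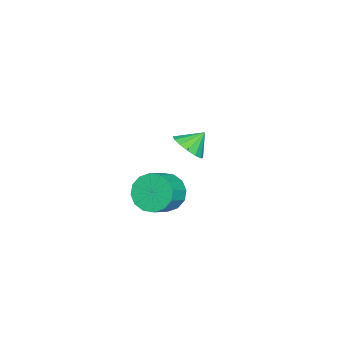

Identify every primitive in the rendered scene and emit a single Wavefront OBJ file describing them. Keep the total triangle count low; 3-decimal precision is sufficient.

v 2.138 -0.349 -2.523
v 2.581 0.374 -3.033
v 3.585 0.172 -2.448
v 3.142 -0.551 -1.937
v 2.386 0.605 -2.619
v 3.39 0.403 -2.034
v 2.124 0.579 -2.179
v 3.129 0.377 -1.594
v 1.866 0.306 -1.831
v 2.871 0.104 -1.246
v 1.681 -0.144 -1.669
v 2.686 -0.346 -1.083
v 1.618 -0.648 -1.735
v 2.623 -0.85 -1.149
v 1.695 -1.072 -2.012
v 2.699 -1.274 -1.427
v 1.89 -1.303 -2.426
v 2.894 -1.505 -1.841
v 2.151 -1.277 -2.866
v 3.156 -1.479 -2.281
v 2.409 -1.004 -3.214
v 3.414 -1.206 -2.629
v 2.594 -0.554 -3.377
v 3.599 -0.756 -2.791
v 2.657 -0.05 -3.311
v 3.662 -0.252 -2.725
v -2.69 -1.167 -2.911
v -1.911 -0.89 -2.582
v -3.23 -0.573 -2.129
v -2.024 -0.576 -2.899
v -2.317 -0.421 -3.22
v -2.709 -0.465 -3.457
v -3.096 -0.697 -3.548
v -3.375 -1.055 -3.468
v -3.47 -1.444 -3.239
v -3.356 -1.758 -2.922
v -3.064 -1.913 -2.601
v -2.671 -1.869 -2.364
v -2.284 -1.637 -2.273
v -2.006 -1.278 -2.353
f 2 1 5
f 2 5 3
f 3 5 6
f 3 6 4
f 5 1 7
f 5 7 6
f 6 7 8
f 6 8 4
f 7 1 9
f 7 9 8
f 8 9 10
f 8 10 4
f 9 1 11
f 9 11 10
f 10 11 12
f 10 12 4
f 11 1 13
f 11 13 12
f 12 13 14
f 12 14 4
f 13 1 15
f 13 15 14
f 14 15 16
f 14 16 4
f 15 1 17
f 15 17 16
f 16 17 18
f 16 18 4
f 17 1 19
f 17 19 18
f 18 19 20
f 18 20 4
f 19 1 21
f 19 21 20
f 20 21 22
f 20 22 4
f 21 1 23
f 21 23 22
f 22 23 24
f 22 24 4
f 23 1 25
f 23 25 24
f 24 25 26
f 24 26 4
f 25 1 2
f 25 2 26
f 26 2 3
f 26 3 4
f 28 27 30
f 28 30 29
f 30 27 31
f 30 31 29
f 31 27 32
f 31 32 29
f 32 27 33
f 32 33 29
f 33 27 34
f 33 34 29
f 34 27 35
f 34 35 29
f 35 27 36
f 35 36 29
f 36 27 37
f 36 37 29
f 37 27 38
f 37 38 29
f 38 27 39
f 38 39 29
f 39 27 40
f 39 40 29
f 40 27 28
f 40 28 29



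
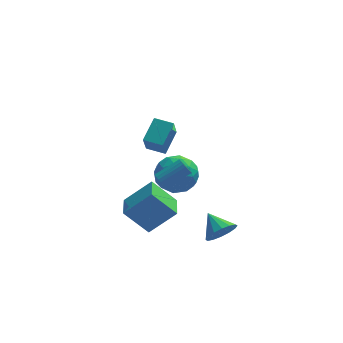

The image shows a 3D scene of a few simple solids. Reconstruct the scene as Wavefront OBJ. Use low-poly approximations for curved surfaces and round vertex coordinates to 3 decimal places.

v -1.085 2.332 -0.754
v -0.43 3.521 0.055
v -0.89 3.104 -2.048
v -0.235 4.293 -1.24
v -0.085 1.867 -0.88
v 0.57 3.056 -0.072
v 0.11 2.639 -2.175
v 0.765 3.828 -1.366
v 2.492 -3.676 -3.43
v 3.185 -3.659 -2.841
v 1.888 -2.624 -2.75
v 3.311 -3.364 -3.186
v 3.217 -3.153 -3.596
v 2.929 -3.082 -3.962
v 2.524 -3.17 -4.185
v 2.11 -3.394 -4.206
v 1.798 -3.693 -4.019
v 1.672 -3.988 -3.673
v 1.766 -4.2 -3.263
v 2.054 -4.27 -2.897
v 2.46 -4.182 -2.674
v 2.873 -3.958 -2.653
v -2.36 -2.729 -2.417
v -0.934 -2.635 -1.105
v -2.261 -1.248 -2.63
v -0.835 -1.154 -1.318
v -1.105 -3.006 -3.762
v 0.321 -2.912 -2.45
v -1.006 -1.525 -3.975
v 0.42 -1.431 -2.663
v -0.53 -3.618 0.687
v -0.262 -3.661 0.268
v 0.977 -3.226 1.013
v 0.71 -3.182 1.433
v -0.32 -3.476 0.256
v 0.919 -3.04 1.001
v -0.411 -3.311 0.311
v 0.829 -2.876 1.056
v -0.519 -3.194 0.422
v 0.72 -2.759 1.167
v -0.629 -3.141 0.574
v 0.61 -2.706 1.319
v -0.724 -3.16 0.744
v 0.515 -2.725 1.489
v -0.789 -3.25 0.904
v 0.45 -2.814 1.649
v -0.815 -3.395 1.032
v 0.424 -2.959 1.777
v -0.797 -3.574 1.107
v 0.442 -3.139 1.852
v -0.739 -3.76 1.119
v 0.5 -3.324 1.864
v -0.649 -3.924 1.064
v 0.591 -3.489 1.809
v -0.54 -4.041 0.953
v 0.699 -3.606 1.698
v -0.43 -4.094 0.801
v 0.809 -3.659 1.546
v -0.335 -4.075 0.631
v 0.904 -3.64 1.376
v -0.27 -3.986 0.471
v 0.969 -3.55 1.216
v -0.244 -3.841 0.343
v 0.995 -3.405 1.088
v -0.367 -0.689 -0.923
v 0.815 -0.642 -1.22
v -0.035 -2.318 0.14
v 1.147 -2.271 -0.157
v 0.67 -1.428 0.584
v 0.465 -0.421 -0.073
v 0.315 -2.539 -1.007
v 0.11 -1.532 -1.664
v 1.236 -1.785 -1.272
v 1.456 -1.098 -0.288
v -0.676 -1.862 -0.792
v -0.456 -1.175 0.192
v 0.195 -0.523 -1.165
v 0.585 -2.437 0.085
v 0.305 -1.942 0.521
v 1 -1.914 0.346
v -0.011 -0.393 -0.491
v 0.684 -0.365 -0.665
v 0.599 -0.827 0.395
v 0.096 -2.595 -0.415
v 0.791 -2.567 -0.589
v -0.22 -1.046 -1.426
v 0.475 -1.018 -1.601
v 0.181 -2.133 -1.475
v 1.137 -1.167 -1.37
v 1.333 -2.124 -0.745
v 0.843 -2.282 -1.245
v 0.723 -1.69 -1.631
v 1.266 -0.763 -0.792
v 1.462 -1.72 -0.167
v 1.181 -1.225 0.269
v 1.061 -0.633 -0.118
v 1.514 -1.435 -0.822
v -0.682 -1.24 -0.913
v -0.486 -2.197 -0.288
v -0.281 -2.327 -0.962
v -0.401 -1.735 -1.349
v -0.553 -0.836 -0.335
v -0.357 -1.793 0.29
v 0.057 -1.27 0.551
v -0.063 -0.678 0.165
v -0.734 -1.525 -0.258
f 2 4 1
f 5 2 1
f 1 4 3
f 3 5 1
f 2 8 4
f 6 2 5
f 6 8 2
f 4 8 3
f 7 5 3
f 3 8 7
f 7 6 5
f 8 6 7
f 10 9 12
f 10 12 11
f 12 9 13
f 12 13 11
f 13 9 14
f 13 14 11
f 14 9 15
f 14 15 11
f 15 9 16
f 15 16 11
f 16 9 17
f 16 17 11
f 17 9 18
f 17 18 11
f 18 9 19
f 18 19 11
f 19 9 20
f 19 20 11
f 20 9 21
f 20 21 11
f 21 9 22
f 21 22 11
f 22 9 10
f 22 10 11
f 24 26 23
f 27 24 23
f 23 26 25
f 25 27 23
f 24 30 26
f 28 24 27
f 28 30 24
f 26 30 25
f 29 27 25
f 25 30 29
f 29 28 27
f 30 28 29
f 32 31 35
f 32 35 33
f 33 35 36
f 33 36 34
f 35 31 37
f 35 37 36
f 36 37 38
f 36 38 34
f 37 31 39
f 37 39 38
f 38 39 40
f 38 40 34
f 39 31 41
f 39 41 40
f 40 41 42
f 40 42 34
f 41 31 43
f 41 43 42
f 42 43 44
f 42 44 34
f 43 31 45
f 43 45 44
f 44 45 46
f 44 46 34
f 45 31 47
f 45 47 46
f 46 47 48
f 46 48 34
f 47 31 49
f 47 49 48
f 48 49 50
f 48 50 34
f 49 31 51
f 49 51 50
f 50 51 52
f 50 52 34
f 51 31 53
f 51 53 52
f 52 53 54
f 52 54 34
f 53 31 55
f 53 55 54
f 54 55 56
f 54 56 34
f 55 31 57
f 55 57 56
f 56 57 58
f 56 58 34
f 57 31 59
f 57 59 58
f 58 59 60
f 58 60 34
f 59 31 61
f 59 61 60
f 60 61 62
f 60 62 34
f 61 31 63
f 61 63 62
f 62 63 64
f 62 64 34
f 63 31 32
f 63 32 64
f 64 32 33
f 64 33 34
f 65 102 81
f 102 76 105
f 81 105 70
f 102 105 81
f 65 81 77
f 81 70 82
f 77 82 66
f 81 82 77
f 65 77 86
f 77 66 87
f 86 87 72
f 77 87 86
f 65 86 98
f 86 72 101
f 98 101 75
f 86 101 98
f 65 98 102
f 98 75 106
f 102 106 76
f 98 106 102
f 66 82 93
f 82 70 96
f 93 96 74
f 82 96 93
f 70 105 83
f 105 76 104
f 83 104 69
f 105 104 83
f 76 106 103
f 106 75 99
f 103 99 67
f 106 99 103
f 75 101 100
f 101 72 88
f 100 88 71
f 101 88 100
f 72 87 92
f 87 66 89
f 92 89 73
f 87 89 92
f 68 94 80
f 94 74 95
f 80 95 69
f 94 95 80
f 68 80 78
f 80 69 79
f 78 79 67
f 80 79 78
f 68 78 85
f 78 67 84
f 85 84 71
f 78 84 85
f 68 85 90
f 85 71 91
f 90 91 73
f 85 91 90
f 68 90 94
f 90 73 97
f 94 97 74
f 90 97 94
f 69 95 83
f 95 74 96
f 83 96 70
f 95 96 83
f 67 79 103
f 79 69 104
f 103 104 76
f 79 104 103
f 71 84 100
f 84 67 99
f 100 99 75
f 84 99 100
f 73 91 92
f 91 71 88
f 92 88 72
f 91 88 92
f 74 97 93
f 97 73 89
f 93 89 66
f 97 89 93



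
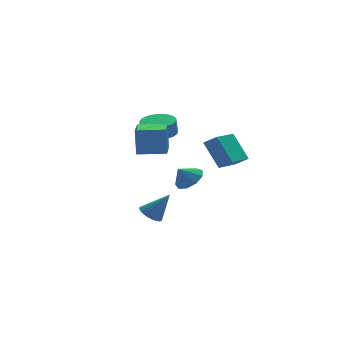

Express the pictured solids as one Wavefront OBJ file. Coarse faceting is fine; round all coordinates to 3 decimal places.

v -0.383 -5.327 2.547
v -0.746 -4.131 4.004
v -0.962 -4.863 2.021
v -1.325 -3.666 3.478
v 1.225 -4.054 1.902
v 0.862 -2.857 3.359
v 0.646 -3.589 1.376
v 0.283 -2.393 2.833
v -4.21 -3.116 -1.699
v -3.613 -3.282 -2.139
v -3.23 -3.464 -0.241
v -3.574 -2.991 -2.096
v -3.632 -2.719 -1.992
v -3.778 -2.508 -1.844
v -3.99 -2.389 -1.673
v -4.235 -2.382 -1.507
v -4.476 -2.486 -1.37
v -4.677 -2.686 -1.282
v -4.807 -2.951 -1.258
v -4.845 -3.242 -1.302
v -4.787 -3.514 -1.405
v -4.641 -3.725 -1.554
v -4.43 -3.843 -1.724
v -4.184 -3.851 -1.891
v -3.943 -3.747 -2.028
v -3.742 -3.547 -2.115
v -3.969 -0.573 1.703
v -3.906 -0.237 3.409
v -3.191 0.938 1.377
v -3.128 1.274 3.083
v -2.452 -1.334 1.797
v -2.389 -0.998 3.503
v -1.674 0.177 1.471
v -1.611 0.513 3.177
v 0.876 3 -2.954
v 1.667 2.884 -2.355
v 0.184 3.08 -2.026
v 1.568 3.548 -2.486
v 1.145 3.956 -2.836
v 0.595 3.916 -3.241
v 0.177 3.448 -3.513
v 0.086 2.77 -3.522
v 0.364 2.2 -3.266
v 0.881 2.004 -2.864
v 1.396 2.275 -2.504
v -1.01 3.011 1.227
v -0.119 3.597 1.317
v -0.219 3.595 2.322
v -1.11 3.009 2.233
v -0.434 3.91 1.287
v -0.534 3.909 2.292
v -0.847 4.068 1.246
v -0.948 4.067 2.251
v -1.29 4.043 1.202
v -1.39 4.042 2.207
v -1.683 3.84 1.162
v -1.783 3.838 2.167
v -1.961 3.493 1.134
v -2.061 3.491 2.139
v -2.073 3.063 1.122
v -2.174 3.061 2.127
v -2.002 2.624 1.128
v -2.103 2.622 2.133
v -1.76 2.251 1.151
v -1.86 2.25 2.156
v -1.388 2.011 1.188
v -1.488 2.009 2.193
v -0.95 1.943 1.232
v -1.05 1.941 2.237
v -0.523 2.059 1.274
v -0.623 2.058 2.279
v -0.18 2.341 1.309
v -0.28 2.339 2.314
v 0.02 2.738 1.33
v -0.081 2.736 2.335
v 0.041 3.182 1.332
v -0.059 3.18 2.337
f 2 4 1
f 5 2 1
f 1 4 3
f 3 5 1
f 2 8 4
f 6 2 5
f 6 8 2
f 4 8 3
f 7 5 3
f 3 8 7
f 7 6 5
f 8 6 7
f 10 9 12
f 10 12 11
f 12 9 13
f 12 13 11
f 13 9 14
f 13 14 11
f 14 9 15
f 14 15 11
f 15 9 16
f 15 16 11
f 16 9 17
f 16 17 11
f 17 9 18
f 17 18 11
f 18 9 19
f 18 19 11
f 19 9 20
f 19 20 11
f 20 9 21
f 20 21 11
f 21 9 22
f 21 22 11
f 22 9 23
f 22 23 11
f 23 9 24
f 23 24 11
f 24 9 25
f 24 25 11
f 25 9 26
f 25 26 11
f 26 9 10
f 26 10 11
f 28 30 27
f 31 28 27
f 27 30 29
f 29 31 27
f 28 34 30
f 32 28 31
f 32 34 28
f 30 34 29
f 33 31 29
f 29 34 33
f 33 32 31
f 34 32 33
f 36 35 38
f 36 38 37
f 38 35 39
f 38 39 37
f 39 35 40
f 39 40 37
f 40 35 41
f 40 41 37
f 41 35 42
f 41 42 37
f 42 35 43
f 42 43 37
f 43 35 44
f 43 44 37
f 44 35 45
f 44 45 37
f 45 35 36
f 45 36 37
f 47 46 50
f 47 50 48
f 48 50 51
f 48 51 49
f 50 46 52
f 50 52 51
f 51 52 53
f 51 53 49
f 52 46 54
f 52 54 53
f 53 54 55
f 53 55 49
f 54 46 56
f 54 56 55
f 55 56 57
f 55 57 49
f 56 46 58
f 56 58 57
f 57 58 59
f 57 59 49
f 58 46 60
f 58 60 59
f 59 60 61
f 59 61 49
f 60 46 62
f 60 62 61
f 61 62 63
f 61 63 49
f 62 46 64
f 62 64 63
f 63 64 65
f 63 65 49
f 64 46 66
f 64 66 65
f 65 66 67
f 65 67 49
f 66 46 68
f 66 68 67
f 67 68 69
f 67 69 49
f 68 46 70
f 68 70 69
f 69 70 71
f 69 71 49
f 70 46 72
f 70 72 71
f 71 72 73
f 71 73 49
f 72 46 74
f 72 74 73
f 73 74 75
f 73 75 49
f 74 46 76
f 74 76 75
f 75 76 77
f 75 77 49
f 76 46 47
f 76 47 77
f 77 47 48
f 77 48 49



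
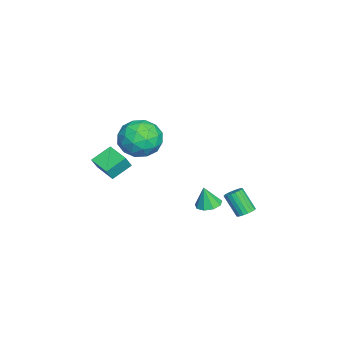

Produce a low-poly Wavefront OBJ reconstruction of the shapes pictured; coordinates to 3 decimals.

v -0.168 -0.619 4.348
v 0.96 -0.77 4.65
v 0.08 -1.77 2.85
v 1.208 -1.921 3.152
v 0.353 -2.375 3.823
v 0.199 -1.663 4.748
v 0.841 -0.877 2.752
v 0.687 -0.165 3.677
v 1.583 -0.929 3.664
v 1.282 -1.855 4.326
v -0.242 -0.685 3.174
v -0.543 -1.611 3.836
v 0.374 -0.593 4.63
v 0.666 -1.947 2.87
v 0.163 -2.214 3.264
v 0.826 -2.302 3.442
v -0.073 -1.118 4.688
v 0.59 -1.207 4.866
v 0.233 -2.151 4.38
v 0.45 -1.333 2.634
v 1.113 -1.422 2.812
v 0.214 -0.238 4.058
v 0.877 -0.326 4.236
v 0.807 -0.389 3.12
v 1.404 -0.776 4.229
v 1.549 -1.452 3.348
v 1.333 -0.838 3.113
v 1.243 -0.42 3.657
v 1.226 -1.32 4.618
v 1.372 -1.997 3.737
v 0.869 -2.263 4.131
v 0.779 -1.845 4.675
v 1.593 -1.414 4.038
v -0.332 -0.543 3.763
v -0.186 -1.22 2.882
v 0.261 -0.695 2.825
v 0.171 -0.277 3.369
v -0.509 -1.088 4.152
v -0.364 -1.764 3.271
v -0.203 -2.12 3.843
v -0.293 -1.702 4.387
v -0.553 -1.126 3.462
v 0.597 3.853 -0.879
v 1.084 3.807 -0.736
v 0.69 3.121 0.382
v 0.203 3.167 0.239
v 1.021 4.002 -0.638
v 0.627 3.316 0.48
v 0.874 4.168 -0.588
v 0.48 3.481 0.53
v 0.672 4.271 -0.596
v 0.278 3.584 0.522
v 0.455 4.292 -0.66
v 0.061 3.605 0.458
v 0.266 4.225 -0.767
v -0.128 3.538 0.351
v 0.143 4.085 -0.897
v -0.251 3.398 0.222
v 0.11 3.899 -1.022
v -0.284 3.213 0.096
v 0.173 3.704 -1.12
v -0.221 3.018 -0.002
v 0.32 3.539 -1.17
v -0.074 2.852 -0.052
v 0.522 3.436 -1.162
v 0.128 2.749 -0.044
v 0.739 3.415 -1.098
v 0.345 2.728 0.02
v 0.928 3.482 -0.991
v 0.534 2.795 0.127
v 1.051 3.622 -0.862
v 0.657 2.935 0.257
v -1.401 -2.801 1.386
v -1.038 -3.017 2.1
v -0.483 -1.871 1.201
v -0.12 -2.087 1.916
v -0.7 -3.613 0.784
v -0.337 -3.829 1.499
v 0.218 -2.683 0.6
v 0.581 -2.899 1.314
v -2.731 1.583 -2.652
v -2.046 1.454 -2.713
v -2.669 1.337 -1.448
v -2.117 1.917 -2.615
v -2.476 2.224 -2.534
v -2.954 2.231 -2.508
v -3.328 1.934 -2.549
v -3.422 1.474 -2.639
v -3.193 1.064 -2.734
v -2.748 0.897 -2.791
v -2.295 1.051 -2.783
f 1 38 17
f 38 12 41
f 17 41 6
f 38 41 17
f 1 17 13
f 17 6 18
f 13 18 2
f 17 18 13
f 1 13 22
f 13 2 23
f 22 23 8
f 13 23 22
f 1 22 34
f 22 8 37
f 34 37 11
f 22 37 34
f 1 34 38
f 34 11 42
f 38 42 12
f 34 42 38
f 2 18 29
f 18 6 32
f 29 32 10
f 18 32 29
f 6 41 19
f 41 12 40
f 19 40 5
f 41 40 19
f 12 42 39
f 42 11 35
f 39 35 3
f 42 35 39
f 11 37 36
f 37 8 24
f 36 24 7
f 37 24 36
f 8 23 28
f 23 2 25
f 28 25 9
f 23 25 28
f 4 30 16
f 30 10 31
f 16 31 5
f 30 31 16
f 4 16 14
f 16 5 15
f 14 15 3
f 16 15 14
f 4 14 21
f 14 3 20
f 21 20 7
f 14 20 21
f 4 21 26
f 21 7 27
f 26 27 9
f 21 27 26
f 4 26 30
f 26 9 33
f 30 33 10
f 26 33 30
f 5 31 19
f 31 10 32
f 19 32 6
f 31 32 19
f 3 15 39
f 15 5 40
f 39 40 12
f 15 40 39
f 7 20 36
f 20 3 35
f 36 35 11
f 20 35 36
f 9 27 28
f 27 7 24
f 28 24 8
f 27 24 28
f 10 33 29
f 33 9 25
f 29 25 2
f 33 25 29
f 44 43 47
f 44 47 45
f 45 47 48
f 45 48 46
f 47 43 49
f 47 49 48
f 48 49 50
f 48 50 46
f 49 43 51
f 49 51 50
f 50 51 52
f 50 52 46
f 51 43 53
f 51 53 52
f 52 53 54
f 52 54 46
f 53 43 55
f 53 55 54
f 54 55 56
f 54 56 46
f 55 43 57
f 55 57 56
f 56 57 58
f 56 58 46
f 57 43 59
f 57 59 58
f 58 59 60
f 58 60 46
f 59 43 61
f 59 61 60
f 60 61 62
f 60 62 46
f 61 43 63
f 61 63 62
f 62 63 64
f 62 64 46
f 63 43 65
f 63 65 64
f 64 65 66
f 64 66 46
f 65 43 67
f 65 67 66
f 66 67 68
f 66 68 46
f 67 43 69
f 67 69 68
f 68 69 70
f 68 70 46
f 69 43 71
f 69 71 70
f 70 71 72
f 70 72 46
f 71 43 44
f 71 44 72
f 72 44 45
f 72 45 46
f 74 76 73
f 77 74 73
f 73 76 75
f 75 77 73
f 74 80 76
f 78 74 77
f 78 80 74
f 76 80 75
f 79 77 75
f 75 80 79
f 79 78 77
f 80 78 79
f 82 81 84
f 82 84 83
f 84 81 85
f 84 85 83
f 85 81 86
f 85 86 83
f 86 81 87
f 86 87 83
f 87 81 88
f 87 88 83
f 88 81 89
f 88 89 83
f 89 81 90
f 89 90 83
f 90 81 91
f 90 91 83
f 91 81 82
f 91 82 83



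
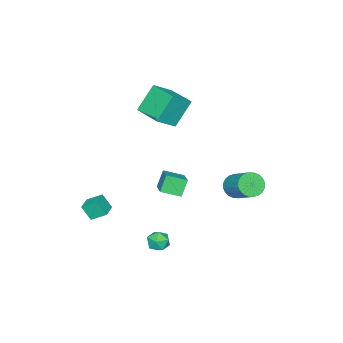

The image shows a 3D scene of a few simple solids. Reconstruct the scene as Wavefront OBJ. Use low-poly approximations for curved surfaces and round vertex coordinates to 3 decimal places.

v 2.851 -4.055 -2.48
v 2.467 -3.209 -1.909
v 2.716 -3.499 -3.395
v 2.332 -2.653 -2.825
v 3.788 -3.687 -2.395
v 3.404 -2.841 -1.825
v 3.653 -3.131 -3.311
v 3.269 -2.285 -2.74
v 2.583 1.482 -3.627
v 3.229 1.091 -3.575
v 2.111 0.609 -4.345
v 2.757 0.218 -4.293
v 2.309 0.29 -3.687
v 2.6 0.83 -3.244
v 2.74 0.87 -4.676
v 3.031 1.41 -4.233
v 3.326 0.712 -4.223
v 3.059 0.354 -3.612
v 2.281 1.346 -4.308
v 2.014 0.988 -3.697
v -3.574 -2.786 3.792
v -2.359 -3.189 4.718
v -3.004 -0.974 3.833
v -1.789 -1.377 4.76
v -2.451 -3.103 2.18
v -1.236 -3.506 3.107
v -1.881 -1.291 2.222
v -0.666 -1.694 3.148
v -1.605 -2.418 -3.281
v -2.222 -2.419 -2.229
v -2.311 -1.42 -3.694
v -2.928 -1.422 -2.642
v -0.512 -1.378 -2.638
v -1.129 -1.38 -1.586
v -1.218 -0.381 -3.051
v -1.835 -0.382 -1.999
v -3.834 1.635 -2.821
v -3.08 1.623 -3.233
v -2.431 3.092 -2.092
v -3.186 3.105 -1.679
v -3.252 1.843 -3.418
v -2.603 3.312 -2.277
v -3.513 2.031 -3.513
v -2.864 3.501 -2.372
v -3.823 2.16 -3.502
v -3.174 3.629 -2.361
v -4.134 2.208 -3.388
v -3.486 3.677 -2.247
v -4.4 2.169 -3.187
v -3.752 3.639 -2.046
v -4.58 2.049 -2.93
v -3.932 3.519 -1.789
v -4.646 1.866 -2.657
v -3.998 3.336 -1.516
v -4.589 1.648 -2.408
v -3.94 3.117 -1.267
v -4.417 1.428 -2.223
v -3.768 2.897 -1.082
v -4.156 1.239 -2.128
v -3.507 2.709 -0.987
v -3.846 1.111 -2.139
v -3.197 2.58 -0.998
v -3.534 1.063 -2.253
v -2.886 2.532 -1.112
v -3.268 1.101 -2.454
v -2.62 2.571 -1.313
v -3.088 1.221 -2.711
v -2.44 2.691 -1.57
v -3.022 1.404 -2.984
v -2.374 2.874 -1.843
f 2 4 1
f 5 2 1
f 1 4 3
f 3 5 1
f 2 8 4
f 6 2 5
f 6 8 2
f 4 8 3
f 7 5 3
f 3 8 7
f 7 6 5
f 8 6 7
f 9 20 14
f 9 14 10
f 9 10 16
f 9 16 19
f 9 19 20
f 10 14 18
f 14 20 13
f 20 19 11
f 19 16 15
f 16 10 17
f 12 18 13
f 12 13 11
f 12 11 15
f 12 15 17
f 12 17 18
f 13 18 14
f 11 13 20
f 15 11 19
f 17 15 16
f 18 17 10
f 22 24 21
f 25 22 21
f 21 24 23
f 23 25 21
f 22 28 24
f 26 22 25
f 26 28 22
f 24 28 23
f 27 25 23
f 23 28 27
f 27 26 25
f 28 26 27
f 30 32 29
f 33 30 29
f 29 32 31
f 31 33 29
f 30 36 32
f 34 30 33
f 34 36 30
f 32 36 31
f 35 33 31
f 31 36 35
f 35 34 33
f 36 34 35
f 38 37 41
f 38 41 39
f 39 41 42
f 39 42 40
f 41 37 43
f 41 43 42
f 42 43 44
f 42 44 40
f 43 37 45
f 43 45 44
f 44 45 46
f 44 46 40
f 45 37 47
f 45 47 46
f 46 47 48
f 46 48 40
f 47 37 49
f 47 49 48
f 48 49 50
f 48 50 40
f 49 37 51
f 49 51 50
f 50 51 52
f 50 52 40
f 51 37 53
f 51 53 52
f 52 53 54
f 52 54 40
f 53 37 55
f 53 55 54
f 54 55 56
f 54 56 40
f 55 37 57
f 55 57 56
f 56 57 58
f 56 58 40
f 57 37 59
f 57 59 58
f 58 59 60
f 58 60 40
f 59 37 61
f 59 61 60
f 60 61 62
f 60 62 40
f 61 37 63
f 61 63 62
f 62 63 64
f 62 64 40
f 63 37 65
f 63 65 64
f 64 65 66
f 64 66 40
f 65 37 67
f 65 67 66
f 66 67 68
f 66 68 40
f 67 37 69
f 67 69 68
f 68 69 70
f 68 70 40
f 69 37 38
f 69 38 70
f 70 38 39
f 70 39 40



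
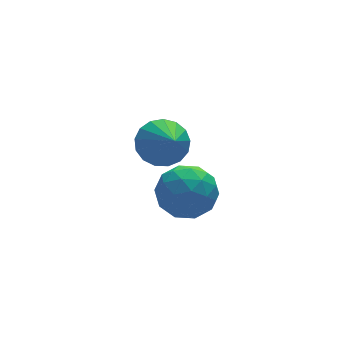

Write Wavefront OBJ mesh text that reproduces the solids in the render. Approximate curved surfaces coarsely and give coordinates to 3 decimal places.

v 0.812 0.354 -2.262
v 1.46 0.763 -1.718
v 0.728 -0.954 -1.178
v 1.07 0.92 -1.558
v 0.621 0.948 -1.559
v 0.216 0.84 -1.721
v -0.053 0.62 -2.007
v -0.124 0.339 -2.351
v 0.02 0.062 -2.675
v 0.345 -0.149 -2.904
v 0.777 -0.244 -2.986
v 1.217 -0.203 -2.902
v 1.564 -0.034 -2.671
v 1.739 0.224 -2.347
v 1.701 0.512 -2.002
v 0.488 -2.505 -1.248
v 1.092 -3.148 -1.82
v -0.812 -3.592 -1.4
v -0.208 -4.235 -1.972
v -0.013 -4.103 -0.947
v 0.791 -3.431 -0.853
v -0.511 -3.309 -2.367
v 0.293 -2.637 -2.273
v 0.475 -3.644 -2.511
v 0.783 -4.136 -1.634
v -0.503 -2.604 -1.586
v -0.195 -3.096 -0.709
v 0.904 -2.731 -1.52
v -0.624 -4.009 -1.7
v -0.509 -3.932 -1.097
v -0.154 -4.309 -1.433
v 0.727 -2.898 -0.952
v 1.082 -3.276 -1.288
v 0.433 -3.837 -0.776
v -0.802 -3.464 -1.932
v -0.447 -3.842 -2.268
v 0.434 -2.431 -1.787
v 0.789 -2.808 -2.123
v -0.153 -2.903 -2.444
v 0.897 -3.401 -2.263
v 0.133 -4.04 -2.353
v -0.045 -3.495 -2.585
v 0.427 -3.1 -2.529
v 1.078 -3.689 -1.747
v 0.314 -4.328 -1.837
v 0.428 -4.251 -1.235
v 0.9 -3.856 -1.179
v 0.715 -3.981 -2.154
v -0.034 -2.412 -1.383
v -0.798 -3.051 -1.473
v -0.62 -2.884 -2.041
v -0.148 -2.489 -1.985
v 0.147 -2.7 -0.867
v -0.617 -3.339 -0.957
v -0.147 -3.64 -0.691
v 0.325 -3.245 -0.635
v -0.435 -2.759 -1.066
f 2 1 4
f 2 4 3
f 4 1 5
f 4 5 3
f 5 1 6
f 5 6 3
f 6 1 7
f 6 7 3
f 7 1 8
f 7 8 3
f 8 1 9
f 8 9 3
f 9 1 10
f 9 10 3
f 10 1 11
f 10 11 3
f 11 1 12
f 11 12 3
f 12 1 13
f 12 13 3
f 13 1 14
f 13 14 3
f 14 1 15
f 14 15 3
f 15 1 2
f 15 2 3
f 16 53 32
f 53 27 56
f 32 56 21
f 53 56 32
f 16 32 28
f 32 21 33
f 28 33 17
f 32 33 28
f 16 28 37
f 28 17 38
f 37 38 23
f 28 38 37
f 16 37 49
f 37 23 52
f 49 52 26
f 37 52 49
f 16 49 53
f 49 26 57
f 53 57 27
f 49 57 53
f 17 33 44
f 33 21 47
f 44 47 25
f 33 47 44
f 21 56 34
f 56 27 55
f 34 55 20
f 56 55 34
f 27 57 54
f 57 26 50
f 54 50 18
f 57 50 54
f 26 52 51
f 52 23 39
f 51 39 22
f 52 39 51
f 23 38 43
f 38 17 40
f 43 40 24
f 38 40 43
f 19 45 31
f 45 25 46
f 31 46 20
f 45 46 31
f 19 31 29
f 31 20 30
f 29 30 18
f 31 30 29
f 19 29 36
f 29 18 35
f 36 35 22
f 29 35 36
f 19 36 41
f 36 22 42
f 41 42 24
f 36 42 41
f 19 41 45
f 41 24 48
f 45 48 25
f 41 48 45
f 20 46 34
f 46 25 47
f 34 47 21
f 46 47 34
f 18 30 54
f 30 20 55
f 54 55 27
f 30 55 54
f 22 35 51
f 35 18 50
f 51 50 26
f 35 50 51
f 24 42 43
f 42 22 39
f 43 39 23
f 42 39 43
f 25 48 44
f 48 24 40
f 44 40 17
f 48 40 44



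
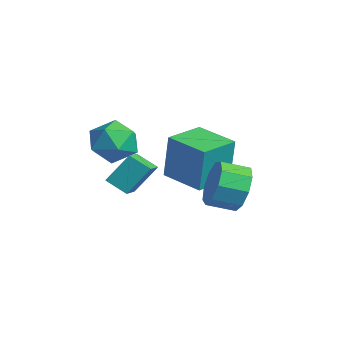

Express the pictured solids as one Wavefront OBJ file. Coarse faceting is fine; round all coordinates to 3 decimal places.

v -4.362 -1.098 1.486
v -4.171 -0.994 3.484
v -5.003 0.433 1.468
v -4.811 0.537 3.466
v -2.729 -0.417 1.294
v -2.537 -0.313 3.292
v -3.369 1.114 1.276
v -3.178 1.218 3.274
v -4.606 -3.139 3.892
v -3.953 -2.892 3.12
v -3.327 -3.808 4.76
v -2.674 -3.561 3.988
v -3.1 -2.81 4.57
v -3.891 -2.397 4.034
v -3.389 -4.303 3.846
v -4.18 -3.89 3.31
v -3.201 -3.611 3.092
v -3.022 -2.688 3.539
v -4.258 -4.012 4.341
v -4.079 -3.089 4.788
v -0.03 -0.022 2.534
v 0.545 0.069 3.348
v 0.205 -0.928 3.699
v -0.37 -1.018 2.886
v -0.078 0.325 3.471
v -0.418 -0.672 3.822
v -0.677 0.418 3.157
v -1.018 -0.578 3.508
v -0.974 0.306 2.551
v -1.315 -0.69 2.902
v -0.829 0.041 1.937
v -1.17 -0.956 2.288
v -0.31 -0.254 1.603
v -0.65 -1.251 1.954
v 0.34 -0.44 1.705
v -0 -1.437 2.056
v 0.817 -0.43 2.195
v 0.477 -1.427 2.546
v 0.898 -0.23 2.844
v 0.558 -1.226 3.195
v -2.453 -3.848 2.734
v -2.337 -3.003 3.819
v -1.824 -3.321 2.256
v -1.708 -2.476 3.34
v -1.612 -4.484 3.14
v -1.496 -3.639 4.224
v -0.983 -3.957 2.661
v -0.867 -3.112 3.746
f 2 4 1
f 5 2 1
f 1 4 3
f 3 5 1
f 2 8 4
f 6 2 5
f 6 8 2
f 4 8 3
f 7 5 3
f 3 8 7
f 7 6 5
f 8 6 7
f 9 20 14
f 9 14 10
f 9 10 16
f 9 16 19
f 9 19 20
f 10 14 18
f 14 20 13
f 20 19 11
f 19 16 15
f 16 10 17
f 12 18 13
f 12 13 11
f 12 11 15
f 12 15 17
f 12 17 18
f 13 18 14
f 11 13 20
f 15 11 19
f 17 15 16
f 18 17 10
f 22 21 25
f 22 25 23
f 23 25 26
f 23 26 24
f 25 21 27
f 25 27 26
f 26 27 28
f 26 28 24
f 27 21 29
f 27 29 28
f 28 29 30
f 28 30 24
f 29 21 31
f 29 31 30
f 30 31 32
f 30 32 24
f 31 21 33
f 31 33 32
f 32 33 34
f 32 34 24
f 33 21 35
f 33 35 34
f 34 35 36
f 34 36 24
f 35 21 37
f 35 37 36
f 36 37 38
f 36 38 24
f 37 21 39
f 37 39 38
f 38 39 40
f 38 40 24
f 39 21 22
f 39 22 40
f 40 22 23
f 40 23 24
f 42 44 41
f 45 42 41
f 41 44 43
f 43 45 41
f 42 48 44
f 46 42 45
f 46 48 42
f 44 48 43
f 47 45 43
f 43 48 47
f 47 46 45
f 48 46 47



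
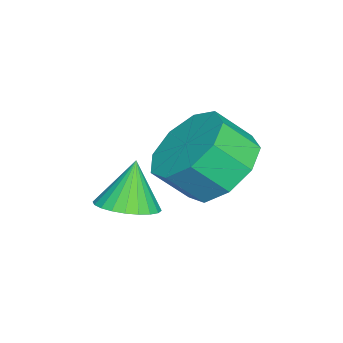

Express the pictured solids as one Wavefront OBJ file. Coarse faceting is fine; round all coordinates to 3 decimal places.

v -4.041 0.377 0.278
v -3.483 1.083 0.713
v -3.2 0.39 1.477
v -3.759 -0.317 1.042
v -4.119 1.1 0.964
v -3.837 0.407 1.728
v -4.719 0.779 0.894
v -4.436 0.085 1.658
v -5.002 0.269 0.536
v -4.719 -0.424 1.3
v -4.835 -0.19 0.057
v -4.552 -0.884 0.821
v -4.297 -0.384 -0.318
v -4.014 -1.078 0.446
v -3.639 -0.222 -0.415
v -3.357 -0.916 0.35
v -3.17 0.22 -0.187
v -2.887 -0.474 0.577
v -3.108 0.736 0.259
v -2.825 0.042 1.023
v -3.735 -1.533 -0.994
v -3.196 -1.126 -0.809
v -4.165 -1.467 0.114
v -3.379 -0.94 -0.891
v -3.615 -0.843 -0.988
v -3.87 -0.852 -1.087
v -4.104 -0.965 -1.171
v -4.282 -1.164 -1.228
v -4.377 -1.419 -1.25
v -4.374 -1.692 -1.232
v -4.274 -1.94 -1.179
v -4.092 -2.126 -1.097
v -3.855 -2.223 -0.999
v -3.601 -2.214 -0.901
v -3.367 -2.101 -0.817
v -3.188 -1.902 -0.76
v -3.094 -1.647 -0.738
v -3.096 -1.374 -0.756
f 2 1 5
f 2 5 3
f 3 5 6
f 3 6 4
f 5 1 7
f 5 7 6
f 6 7 8
f 6 8 4
f 7 1 9
f 7 9 8
f 8 9 10
f 8 10 4
f 9 1 11
f 9 11 10
f 10 11 12
f 10 12 4
f 11 1 13
f 11 13 12
f 12 13 14
f 12 14 4
f 13 1 15
f 13 15 14
f 14 15 16
f 14 16 4
f 15 1 17
f 15 17 16
f 16 17 18
f 16 18 4
f 17 1 19
f 17 19 18
f 18 19 20
f 18 20 4
f 19 1 2
f 19 2 20
f 20 2 3
f 20 3 4
f 22 21 24
f 22 24 23
f 24 21 25
f 24 25 23
f 25 21 26
f 25 26 23
f 26 21 27
f 26 27 23
f 27 21 28
f 27 28 23
f 28 21 29
f 28 29 23
f 29 21 30
f 29 30 23
f 30 21 31
f 30 31 23
f 31 21 32
f 31 32 23
f 32 21 33
f 32 33 23
f 33 21 34
f 33 34 23
f 34 21 35
f 34 35 23
f 35 21 36
f 35 36 23
f 36 21 37
f 36 37 23
f 37 21 38
f 37 38 23
f 38 21 22
f 38 22 23

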